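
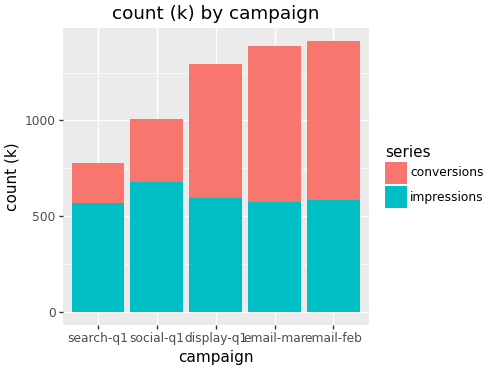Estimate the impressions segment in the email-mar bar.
impressions top ≈ 600, bottom ≈ 0; segment ≈ 600.

≈ 600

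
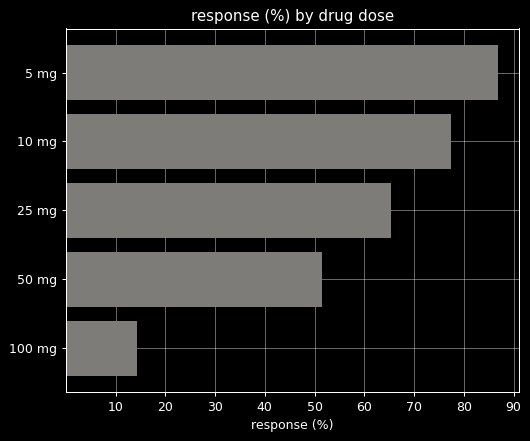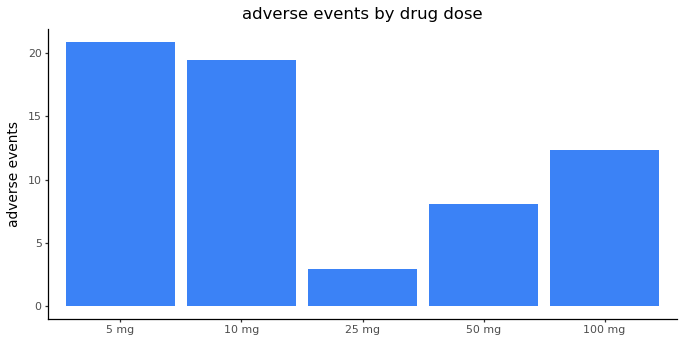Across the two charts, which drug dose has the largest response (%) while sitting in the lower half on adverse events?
Chart 2 median adverse events ≈ 12; below-median drug doses: 25 mg, 50 mg. Among those, 25 mg has the highest response (%) (≈ 70).

25 mg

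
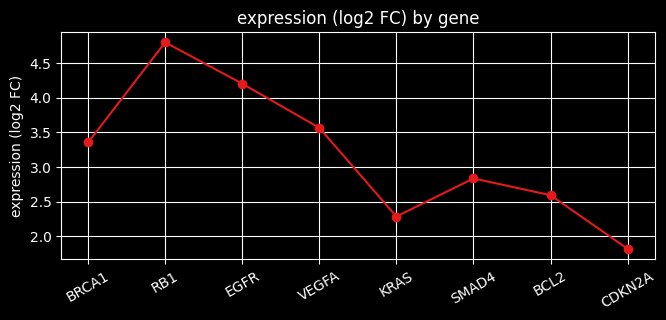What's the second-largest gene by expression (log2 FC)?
EGFR

Top 3: RB1 ≈ 5.0, EGFR ≈ 4.0, VEGFA ≈ 3.5.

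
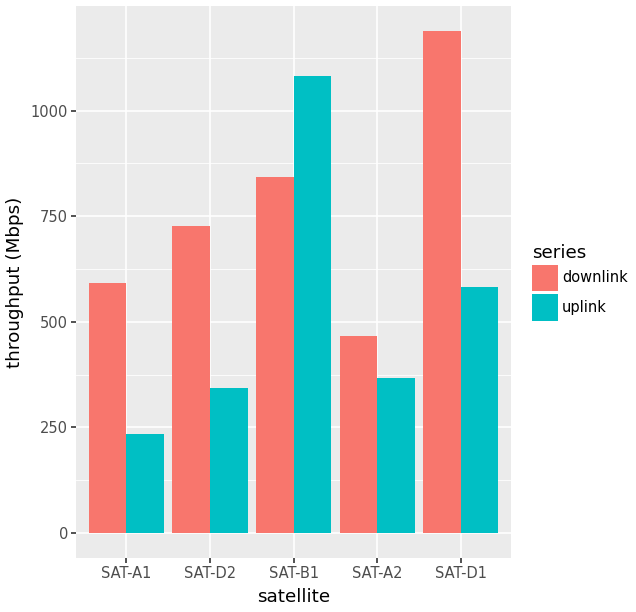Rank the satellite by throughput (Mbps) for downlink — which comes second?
Top 3 for downlink: SAT-D1 ≈ 1200, SAT-B1 ≈ 800, SAT-D2 ≈ 700.

SAT-B1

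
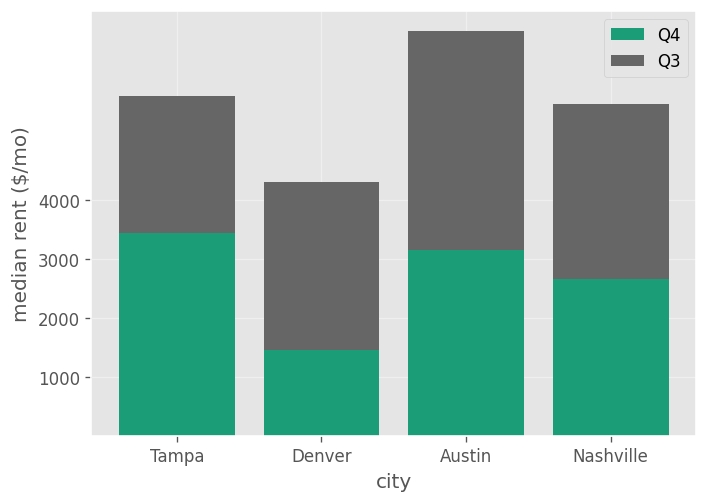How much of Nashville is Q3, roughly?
Q3 top ≈ 6000, bottom ≈ 3000; segment ≈ 3000.

≈ 3000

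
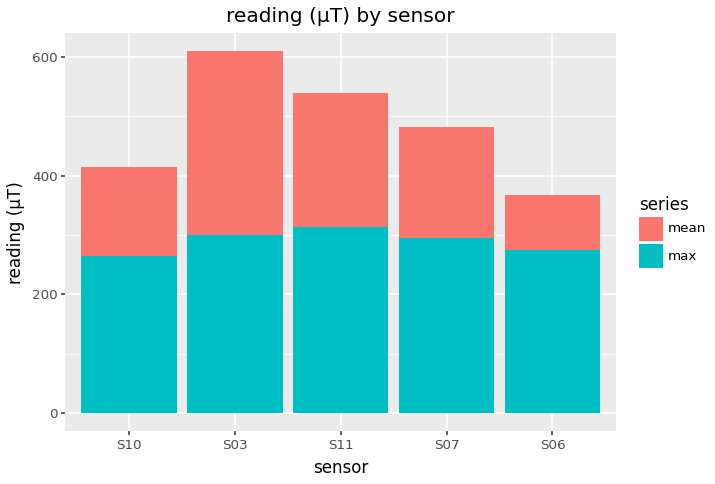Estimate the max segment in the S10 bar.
max top ≈ 300, bottom ≈ 0; segment ≈ 300.

≈ 300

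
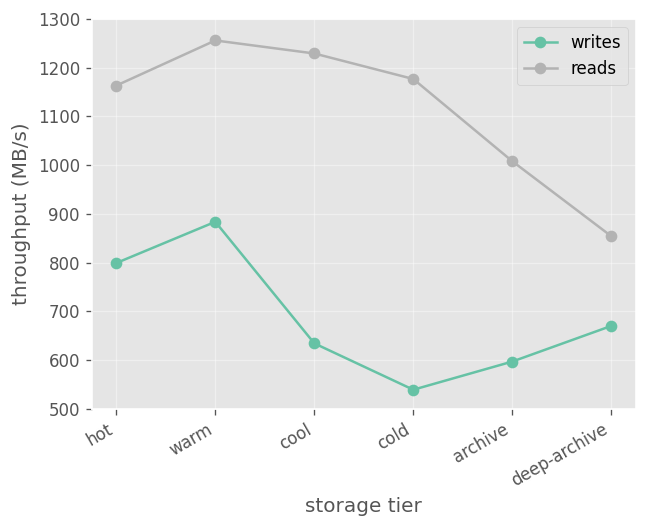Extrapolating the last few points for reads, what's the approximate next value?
Last three: 1200, 1000, 900 → slope ≈ -150/step → next ≈ 750.

≈ 750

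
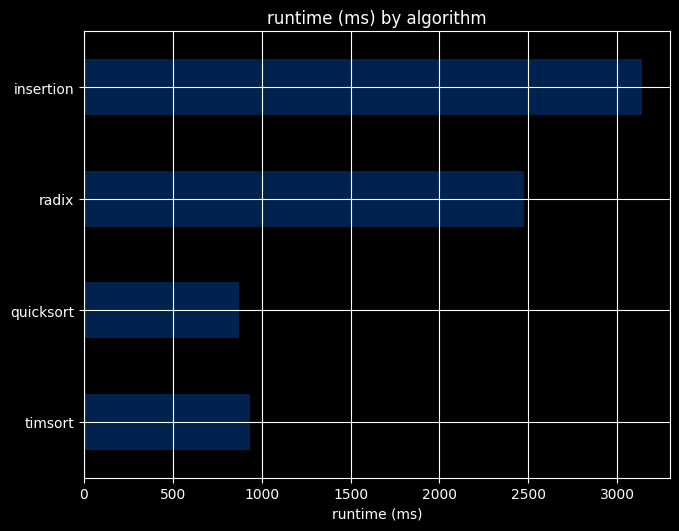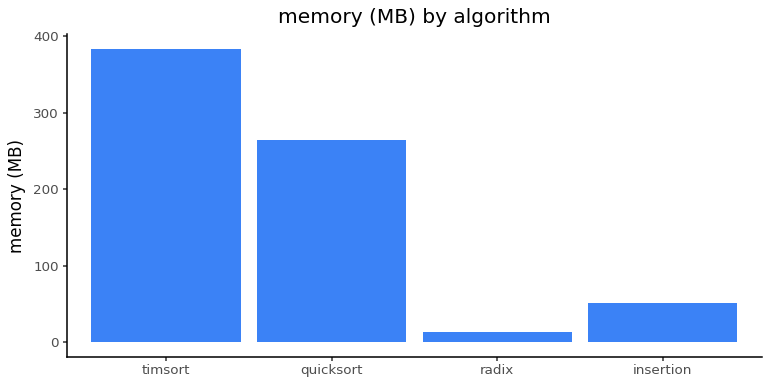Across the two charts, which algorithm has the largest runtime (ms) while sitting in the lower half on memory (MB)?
Chart 2 median memory (MB) ≈ 150; below-median algorithms: radix, insertion. Among those, insertion has the highest runtime (ms) (≈ 3000).

insertion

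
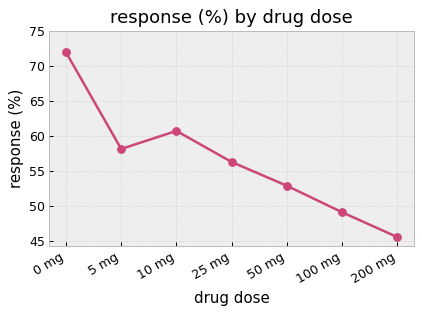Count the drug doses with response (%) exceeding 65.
1

Above 65: 0 mg.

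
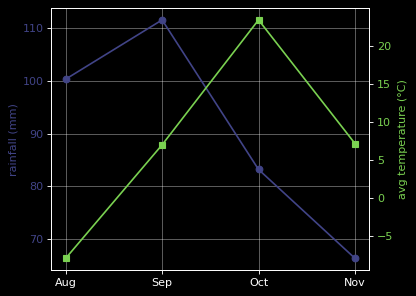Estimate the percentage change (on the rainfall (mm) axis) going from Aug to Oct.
≈ -15%

Aug ≈ 100, Oct ≈ 85; (85 − 100) / 100 ≈ -15%.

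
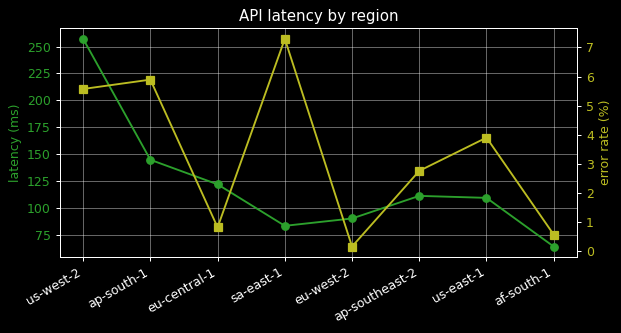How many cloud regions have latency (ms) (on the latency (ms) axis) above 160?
Above 160: us-west-2.

1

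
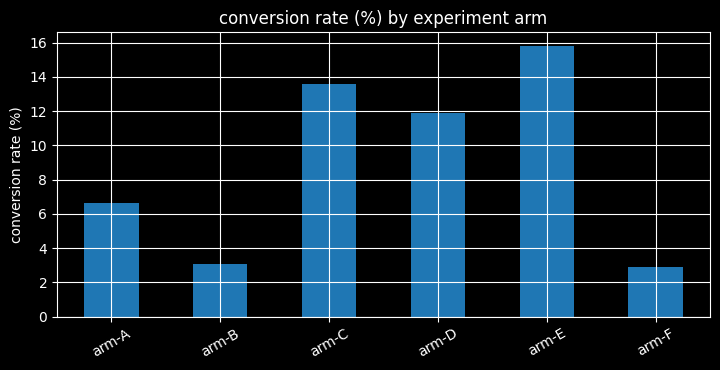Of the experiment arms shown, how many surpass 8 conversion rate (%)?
3

Above 8: arm-C, arm-D, arm-E.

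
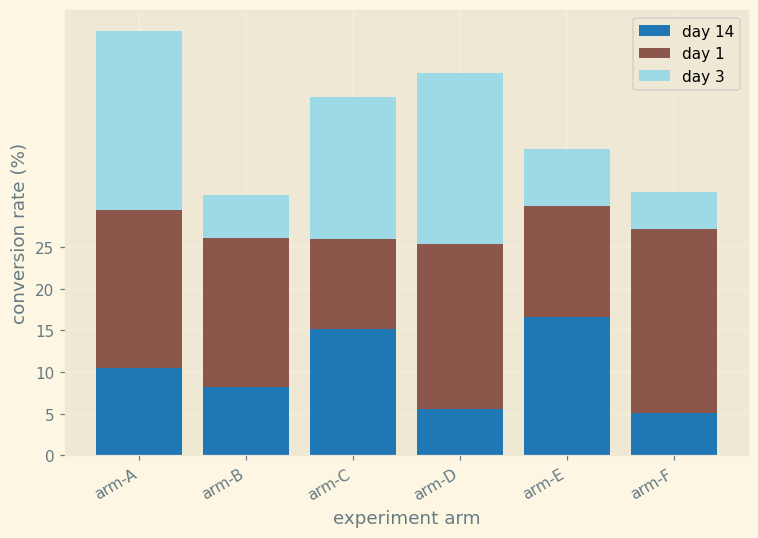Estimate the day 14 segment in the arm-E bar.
day 14 top ≈ 15, bottom ≈ 0; segment ≈ 15.

≈ 15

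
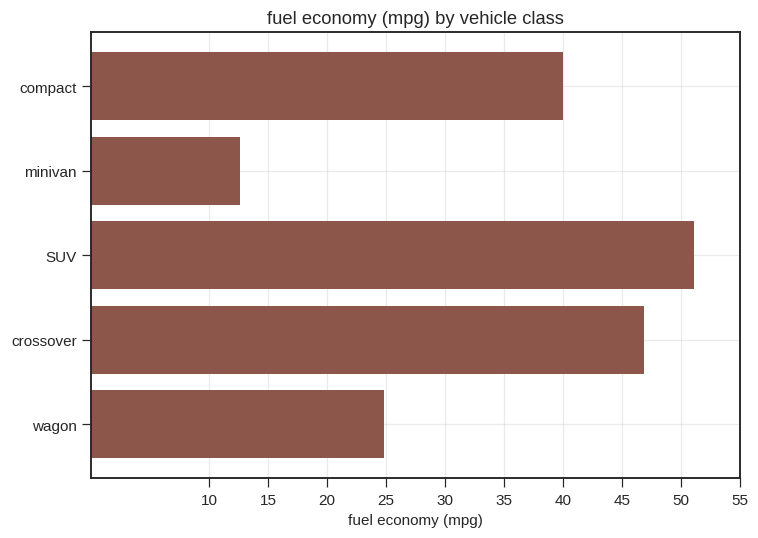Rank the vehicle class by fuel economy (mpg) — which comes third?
compact

Top 4: SUV ≈ 50, crossover ≈ 45, compact ≈ 40, wagon ≈ 25.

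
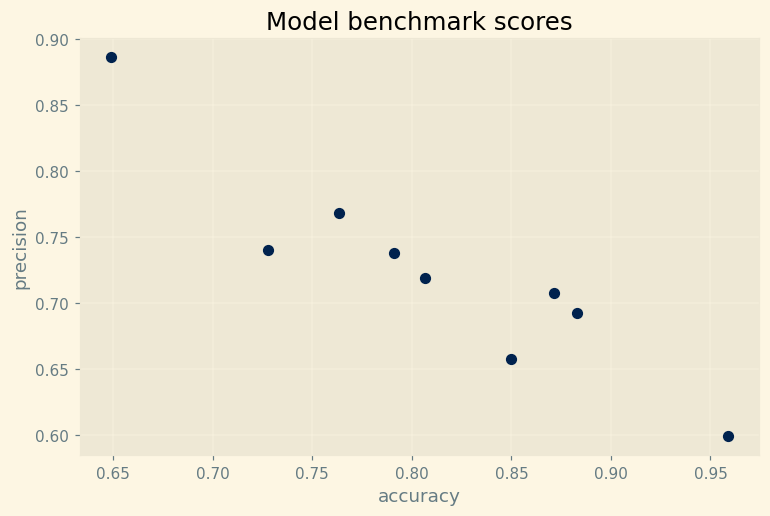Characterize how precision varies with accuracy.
negative, strong

Points are negatively correlated; strong (|r| ≈ 0.9).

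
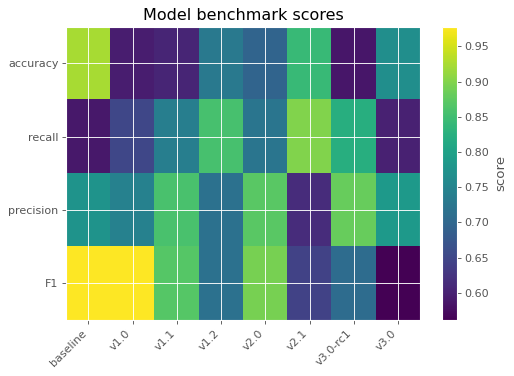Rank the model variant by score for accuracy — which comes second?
v2.1

Top 3 for accuracy: baseline ≈ 0.90, v2.1 ≈ 0.85, v3.0 ≈ 0.75.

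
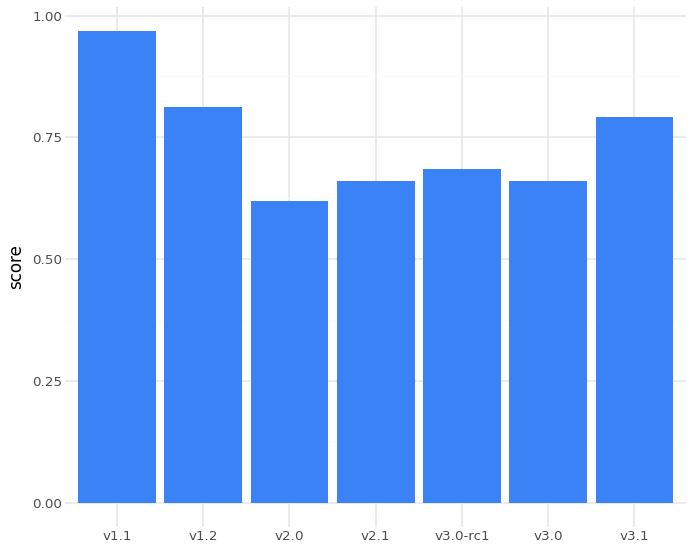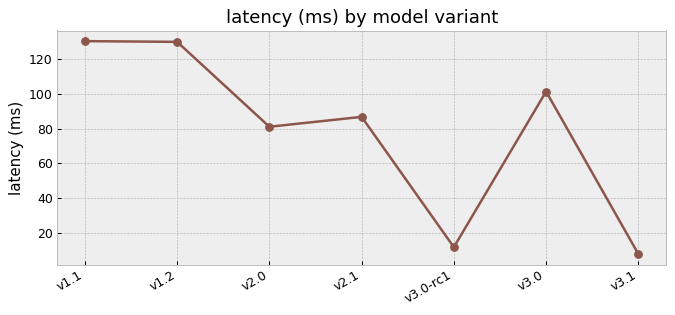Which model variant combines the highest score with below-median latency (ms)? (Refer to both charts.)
Chart 2 median latency (ms) ≈ 80; below-median model variants: v2.0, v3.0-rc1, v3.1. Among those, v3.1 has the highest score (≈ 0.8).

v3.1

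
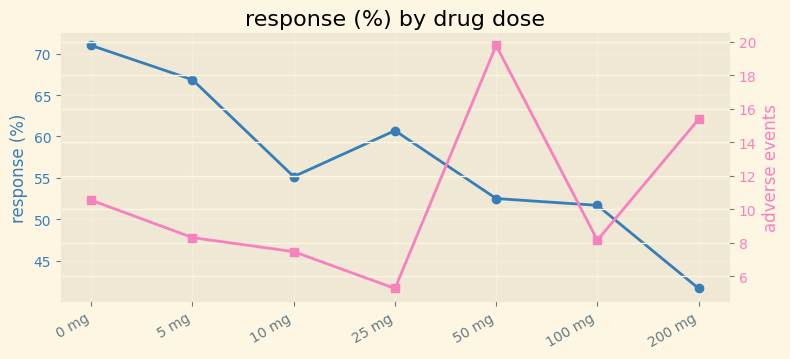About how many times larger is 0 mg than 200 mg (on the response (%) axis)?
0 mg ≈ 70, 200 mg ≈ 40; 70/40 ≈ 1.75.

≈ 1.75×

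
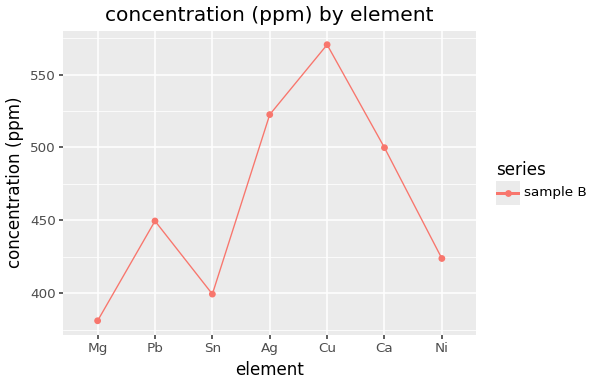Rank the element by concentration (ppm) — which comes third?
Ca

Top 4: Cu ≈ 580, Ag ≈ 520, Ca ≈ 500, Pb ≈ 440.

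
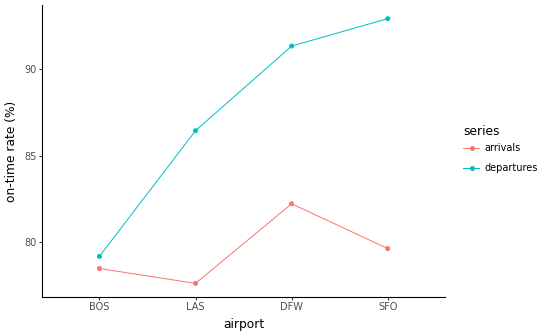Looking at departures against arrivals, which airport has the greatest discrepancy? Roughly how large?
SFO, ≈ 12 %

SFO: departures ≈ 92, arrivals ≈ 80 → gap ≈ 12. Next-largest (DFW) is only ≈ 10.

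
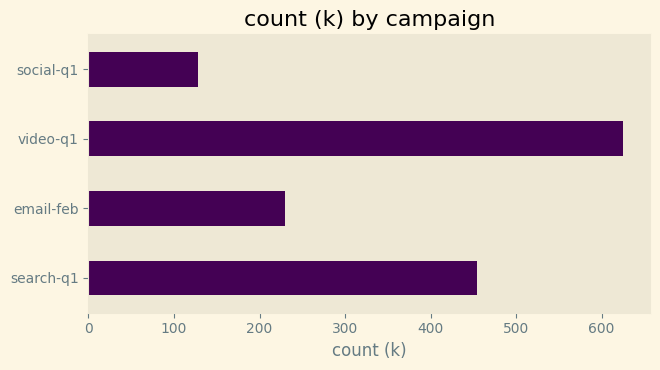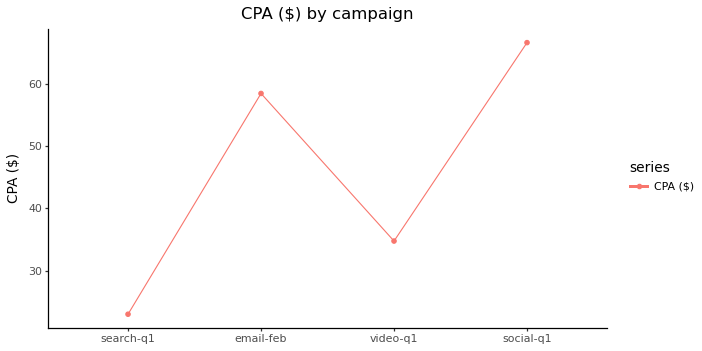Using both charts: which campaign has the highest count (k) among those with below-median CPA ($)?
video-q1

Chart 2 median CPA ($) ≈ 50; below-median campaigns: search-q1, video-q1. Among those, video-q1 has the highest count (k) (≈ 600).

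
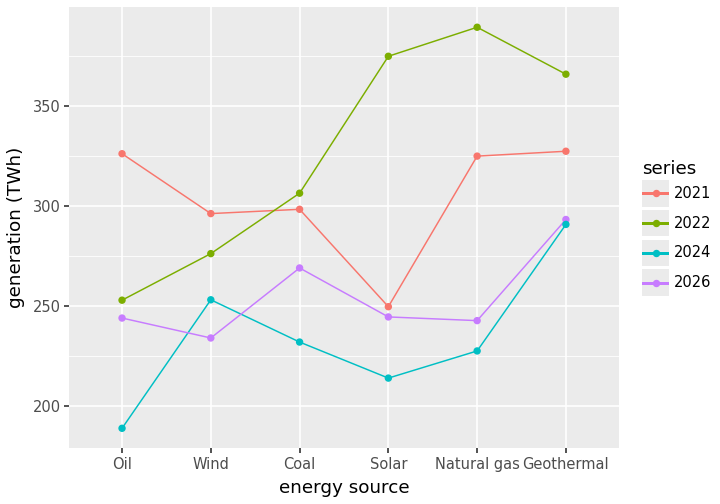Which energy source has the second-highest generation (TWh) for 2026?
Coal

Top 3 for 2026: Geothermal ≈ 300, Coal ≈ 260, Solar ≈ 240.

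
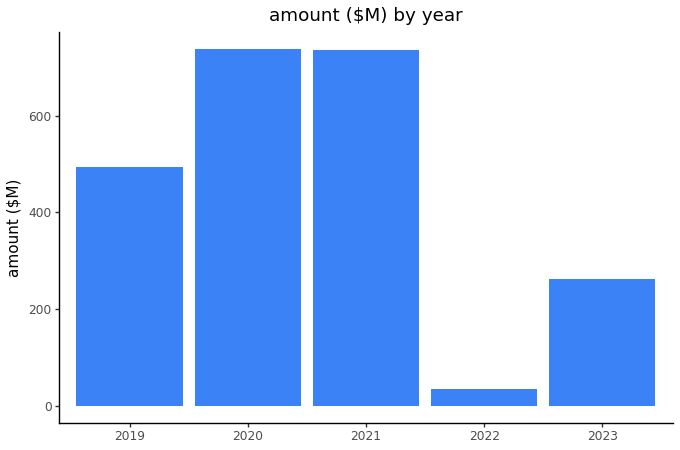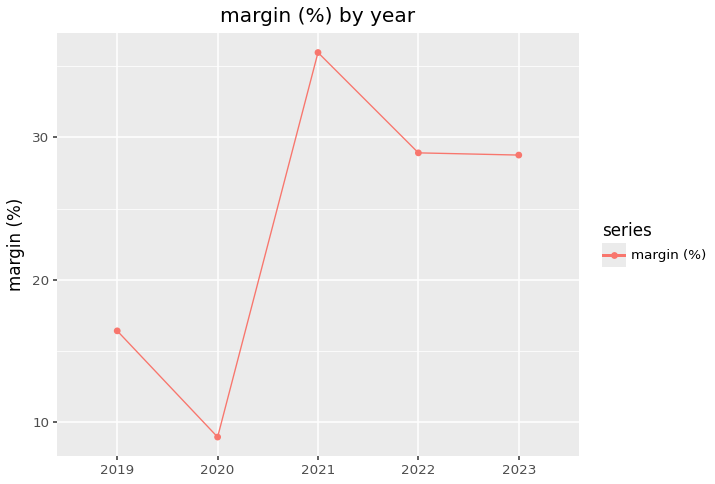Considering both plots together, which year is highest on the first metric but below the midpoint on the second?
2020

Chart 2 median margin (%) ≈ 30; below-median years: 2019, 2020. Among those, 2020 has the highest amount ($M) (≈ 700).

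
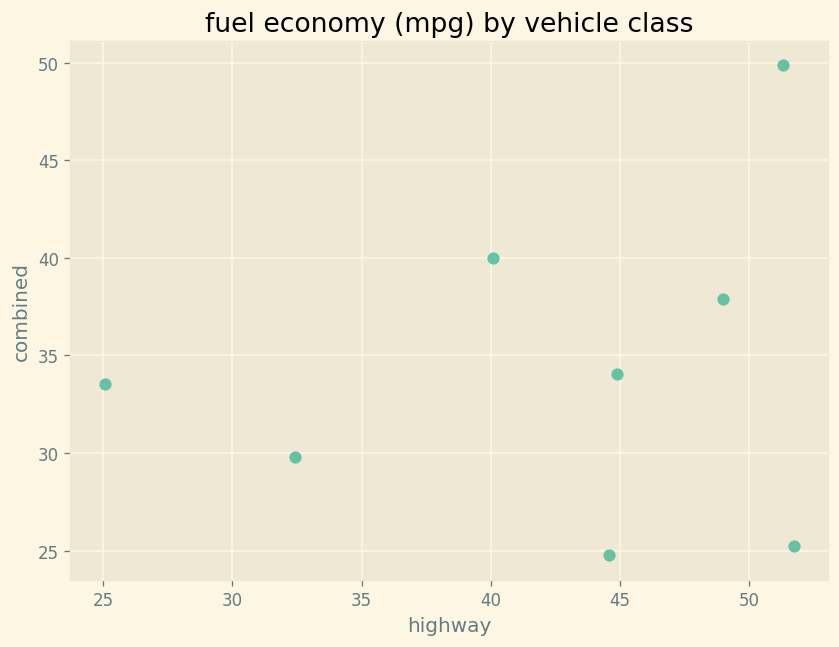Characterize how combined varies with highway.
Points are roughly uncorrelated; weak (|r| ≈ 0.2).

no clear correlation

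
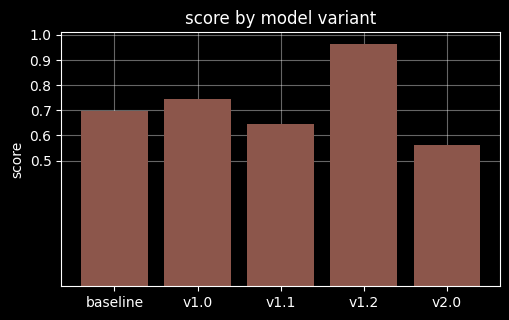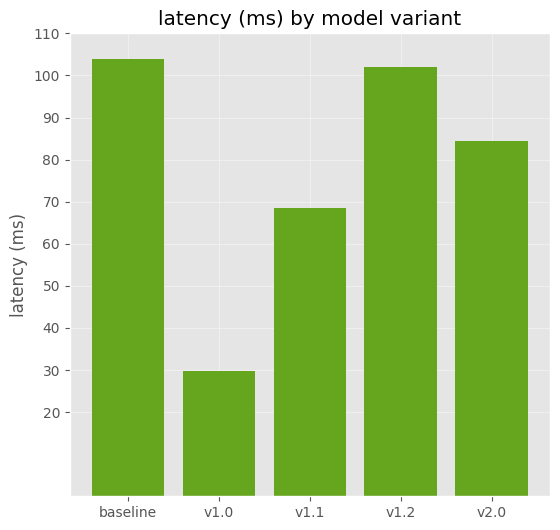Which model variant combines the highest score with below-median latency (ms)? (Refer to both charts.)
Chart 2 median latency (ms) ≈ 80; below-median model variants: v1.0, v1.1. Among those, v1.0 has the highest score (≈ 0.7).

v1.0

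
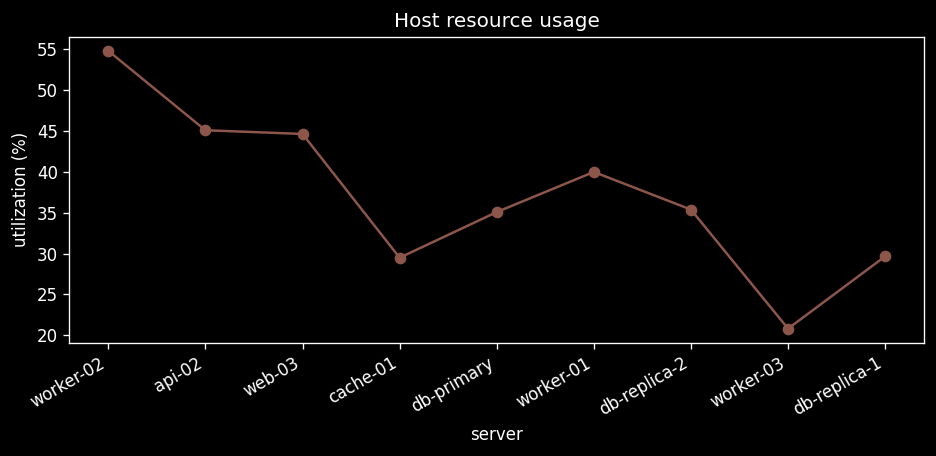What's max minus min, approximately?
≈ 35

Max worker-02 ≈ 55, min worker-03 ≈ 20; range ≈ 35.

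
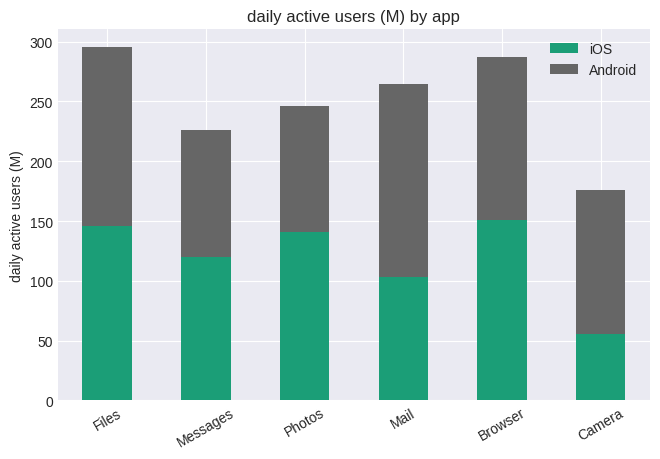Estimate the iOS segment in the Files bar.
iOS top ≈ 150, bottom ≈ 0; segment ≈ 150.

≈ 150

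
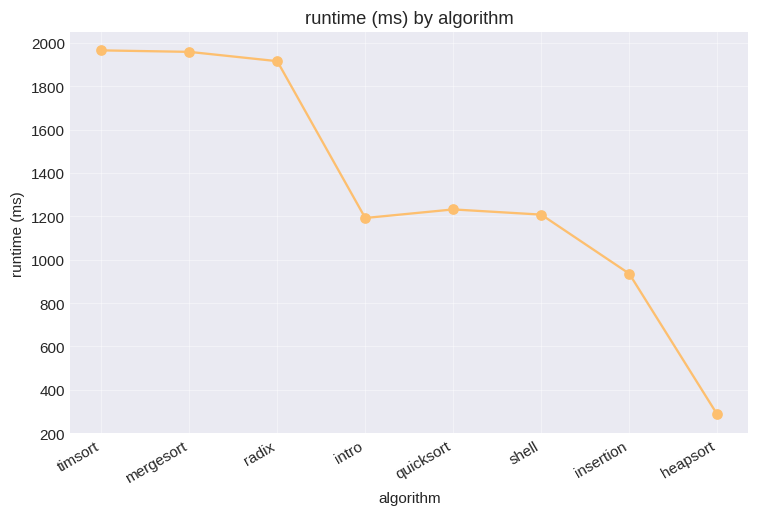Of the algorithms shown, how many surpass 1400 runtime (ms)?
Above 1400: timsort, mergesort, radix.

3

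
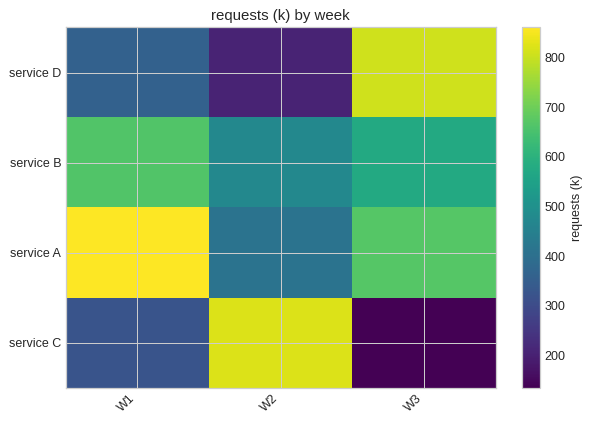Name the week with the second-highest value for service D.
Top 3 for service D: W3 ≈ 800, W1 ≈ 400, W2 ≈ 200.

W1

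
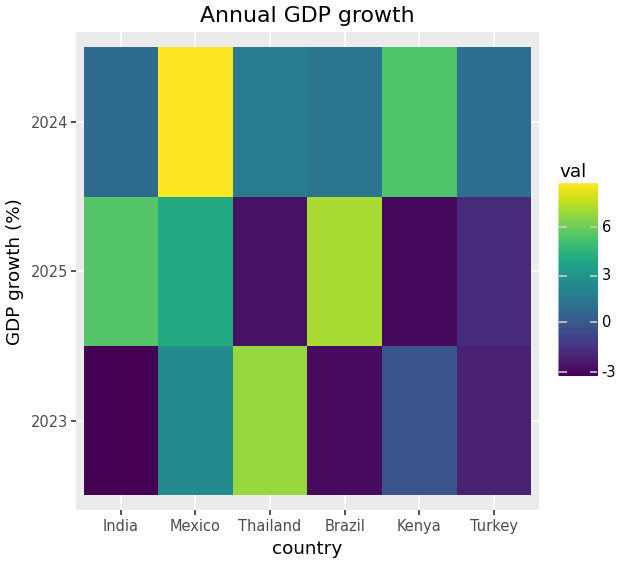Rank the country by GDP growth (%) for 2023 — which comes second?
Mexico

Top 3 for 2023: Thailand ≈ 6, Mexico ≈ 2, Kenya ≈ 0.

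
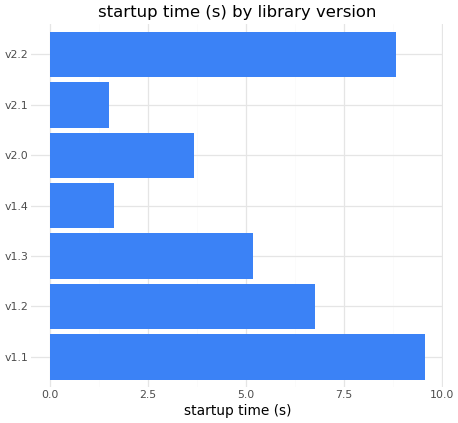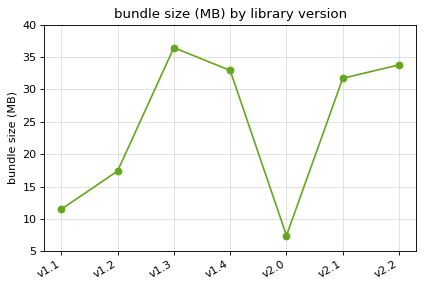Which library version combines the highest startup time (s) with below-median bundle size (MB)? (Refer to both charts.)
v1.1

Chart 2 median bundle size (MB) ≈ 30; below-median library versions: v1.1, v1.2, v2.0. Among those, v1.1 has the highest startup time (s) (≈ 10).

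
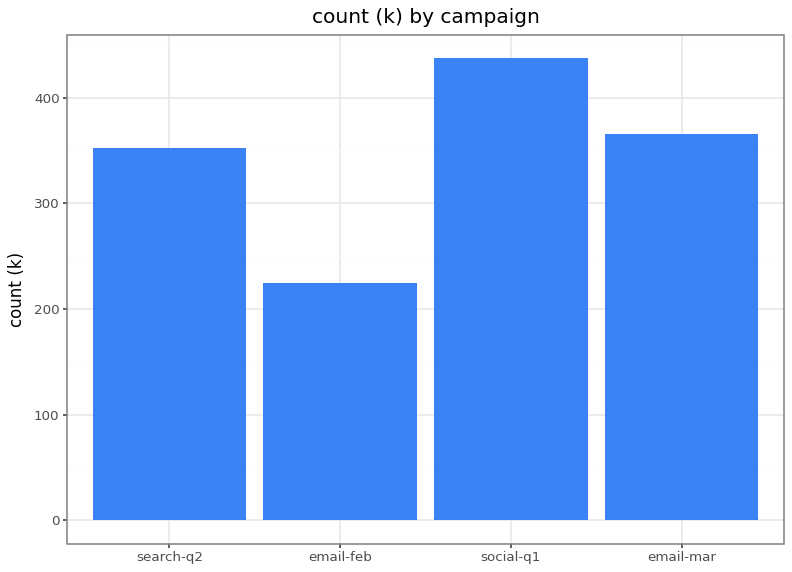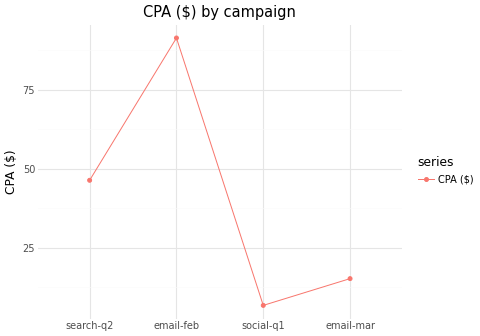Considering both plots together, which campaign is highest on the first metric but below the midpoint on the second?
social-q1

Chart 2 median CPA ($) ≈ 30; below-median campaigns: social-q1, email-mar. Among those, social-q1 has the highest count (k) (≈ 450).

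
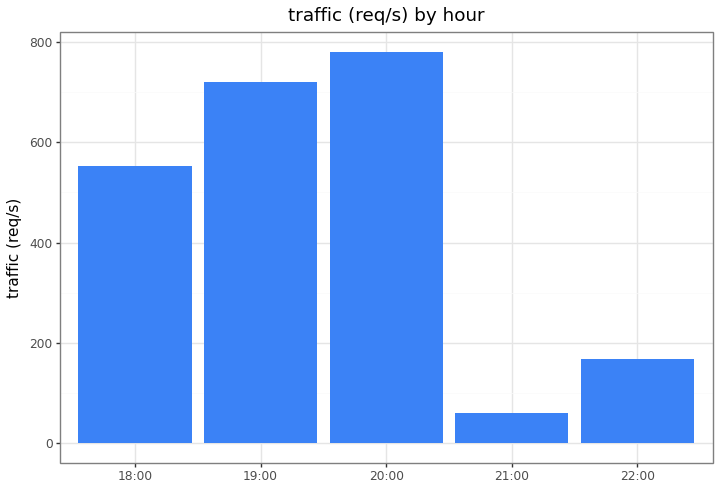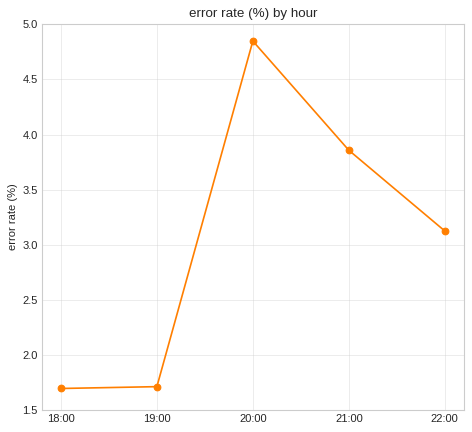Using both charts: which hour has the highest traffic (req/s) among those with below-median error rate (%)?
19:00

Chart 2 median error rate (%) ≈ 3; below-median hours: 18:00, 19:00. Among those, 19:00 has the highest traffic (req/s) (≈ 700).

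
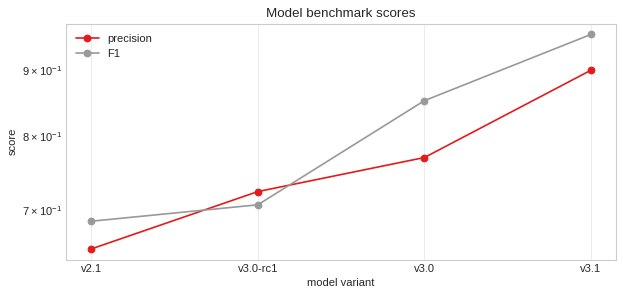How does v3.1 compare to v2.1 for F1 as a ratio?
v3.1 ≈ 0.95, v2.1 ≈ 0.70; 0.95/0.70 ≈ 1.36.

≈ 1.36×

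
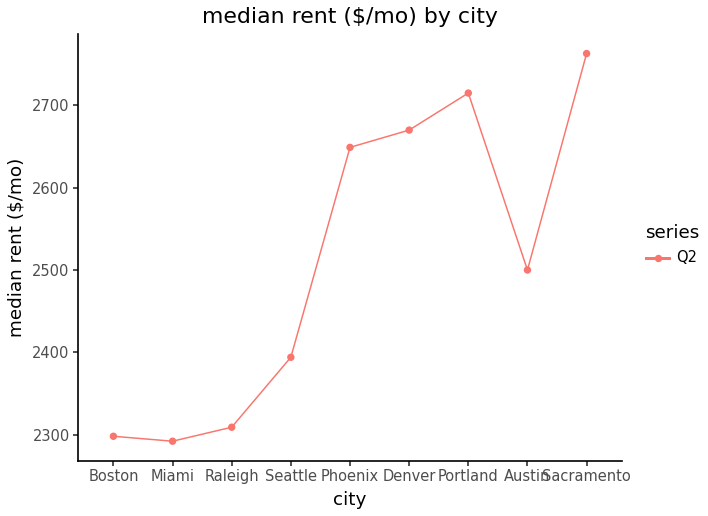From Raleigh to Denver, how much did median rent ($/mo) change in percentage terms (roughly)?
Raleigh ≈ 2300, Denver ≈ 2650; (2650 − 2300) / 2300 ≈ +15.2%.

≈ +15.2%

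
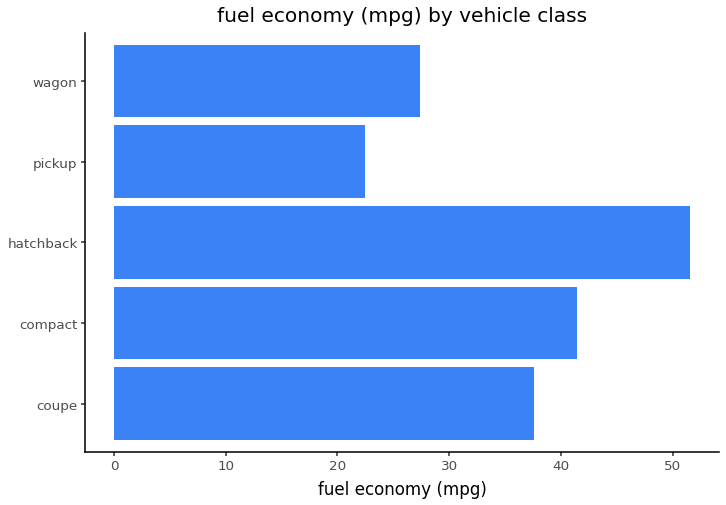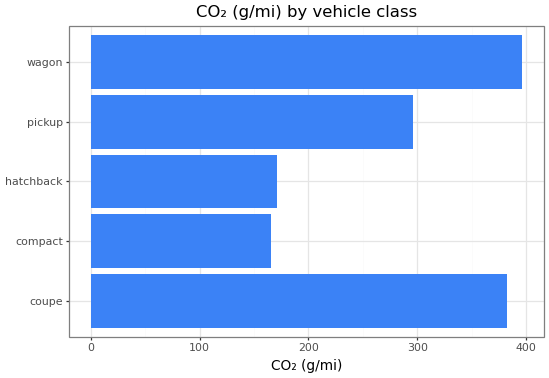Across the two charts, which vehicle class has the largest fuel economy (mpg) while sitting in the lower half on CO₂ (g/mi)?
Chart 2 median CO₂ (g/mi) ≈ 300; below-median vehicle classes: compact, hatchback. Among those, hatchback has the highest fuel economy (mpg) (≈ 50).

hatchback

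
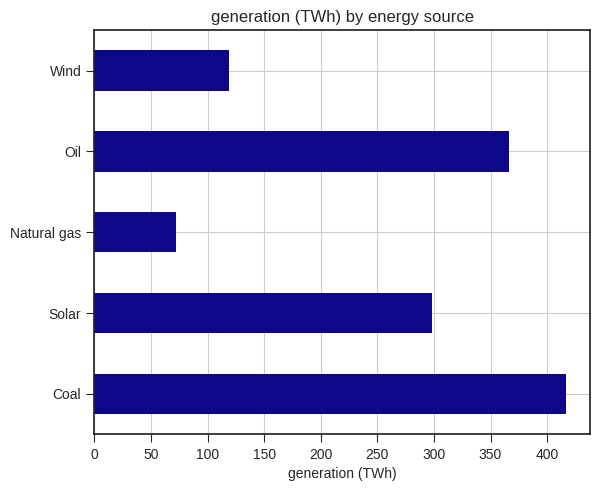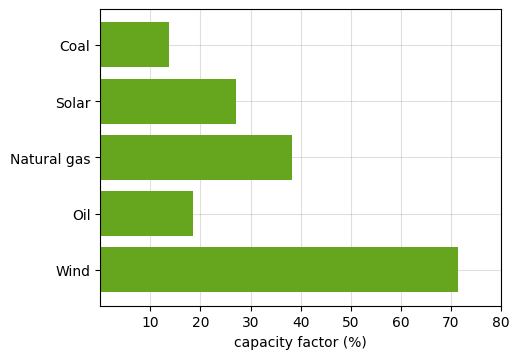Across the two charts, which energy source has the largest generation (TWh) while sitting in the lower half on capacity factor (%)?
Coal

Chart 2 median capacity factor (%) ≈ 30; below-median energy sources: Coal, Oil. Among those, Coal has the highest generation (TWh) (≈ 400).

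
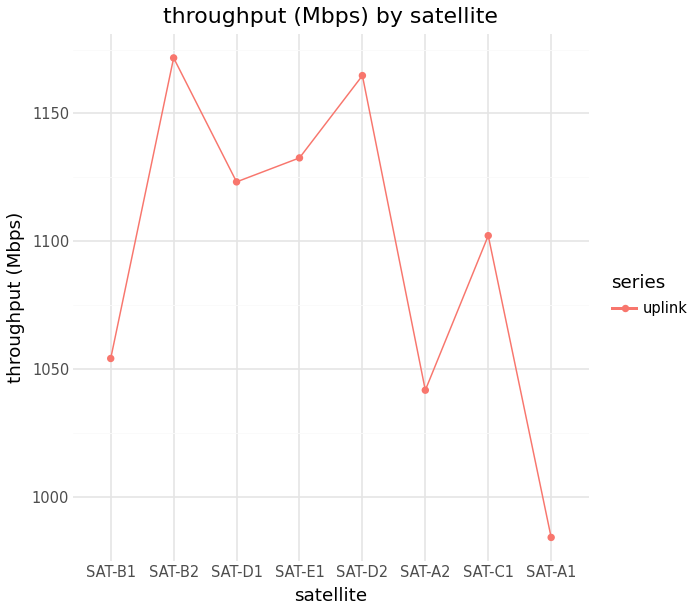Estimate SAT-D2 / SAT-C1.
SAT-D2 ≈ 1160, SAT-C1 ≈ 1100; 1160/1100 ≈ 1.05.

≈ 1.05×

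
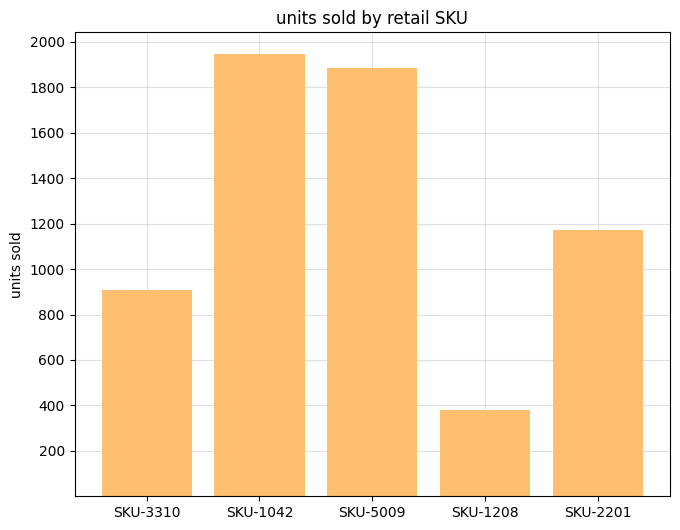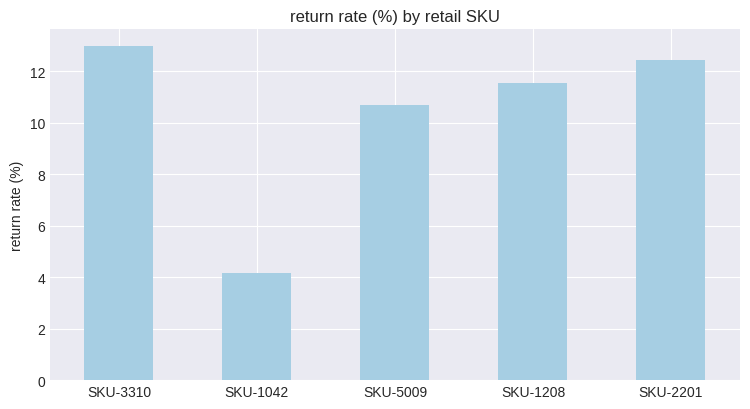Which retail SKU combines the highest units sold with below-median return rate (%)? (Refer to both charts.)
Chart 2 median return rate (%) ≈ 12; below-median retail SKUs: SKU-1042, SKU-5009. Among those, SKU-1042 has the highest units sold (≈ 2000).

SKU-1042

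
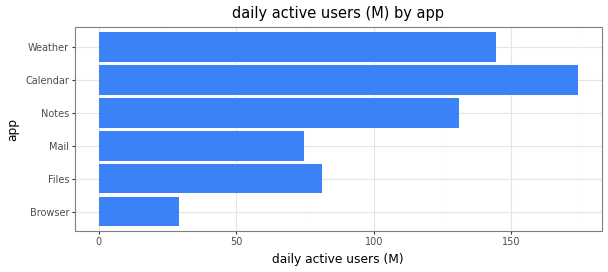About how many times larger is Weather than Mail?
≈ 1.75×

Weather ≈ 140, Mail ≈ 80; 140/80 ≈ 1.75.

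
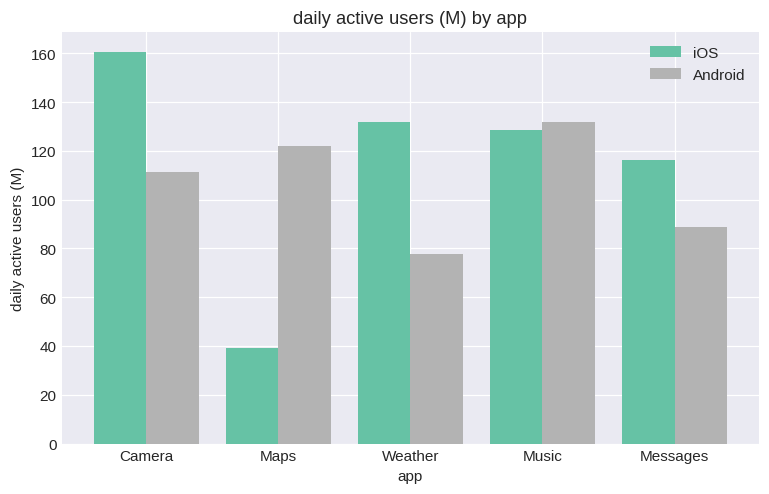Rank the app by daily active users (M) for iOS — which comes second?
Weather

Top 3 for iOS: Camera ≈ 160, Weather ≈ 140, Music ≈ 120.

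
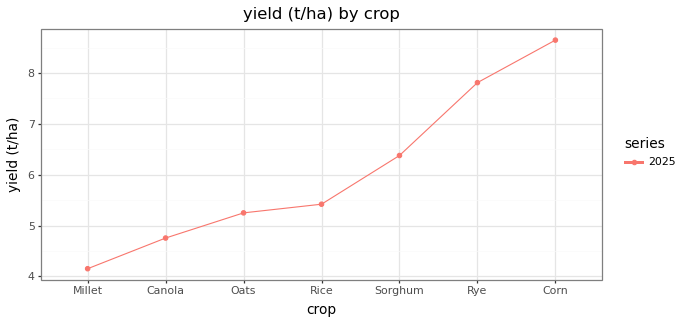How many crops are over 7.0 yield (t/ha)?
2

Above 7.0: Rye, Corn.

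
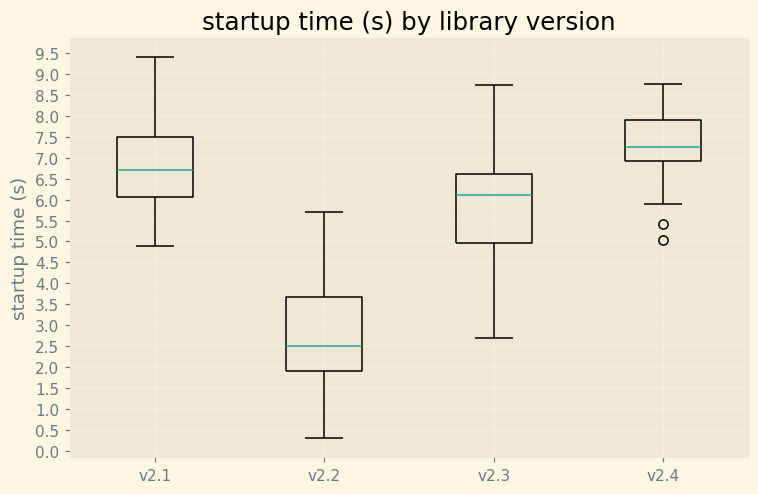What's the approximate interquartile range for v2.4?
Q3 ≈ 8.0, Q1 ≈ 7.0; IQR ≈ 1.0.

≈ 1.0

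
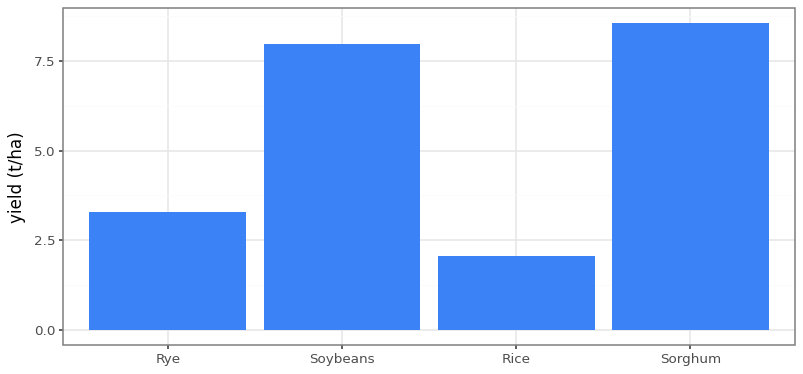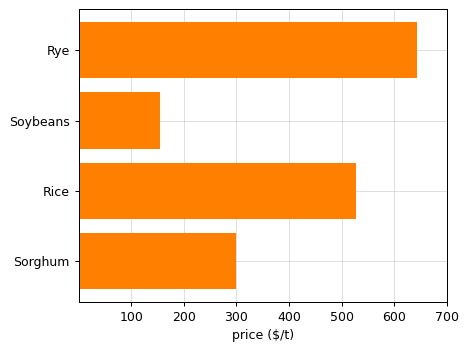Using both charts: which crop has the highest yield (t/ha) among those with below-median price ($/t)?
Chart 2 median price ($/t) ≈ 400; below-median crops: Soybeans, Sorghum. Among those, Sorghum has the highest yield (t/ha) (≈ 9).

Sorghum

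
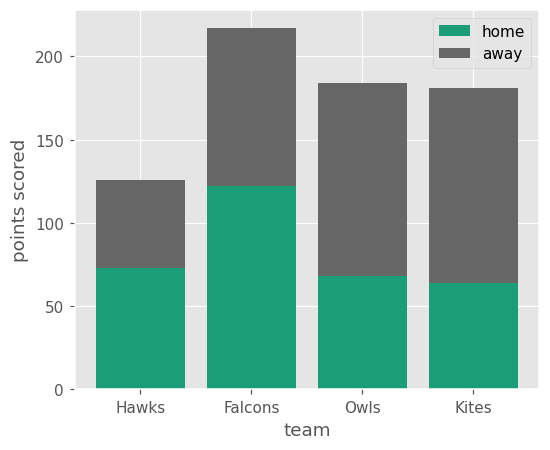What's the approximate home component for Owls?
≈ 60

home top ≈ 60, bottom ≈ 0; segment ≈ 60.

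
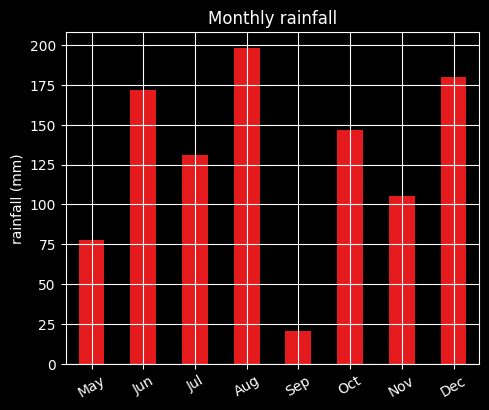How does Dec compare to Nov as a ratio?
Dec ≈ 180, Nov ≈ 100; 180/100 ≈ 1.8.

≈ 1.8×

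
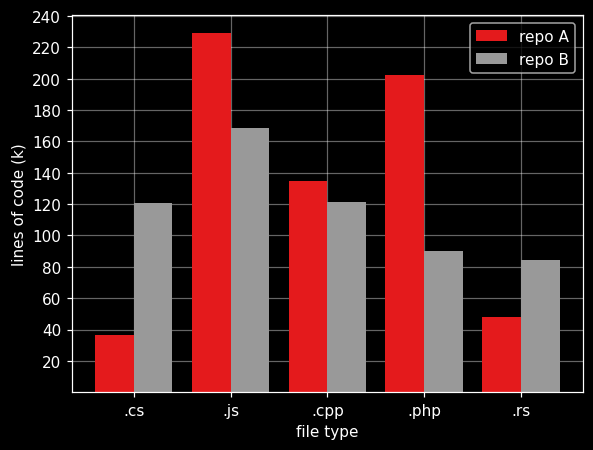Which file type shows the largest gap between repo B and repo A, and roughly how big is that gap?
.php: repo B ≈ 100, repo A ≈ 200 → gap ≈ 100. Next-largest (.cs) is only ≈ 80.

.php, ≈ 100 k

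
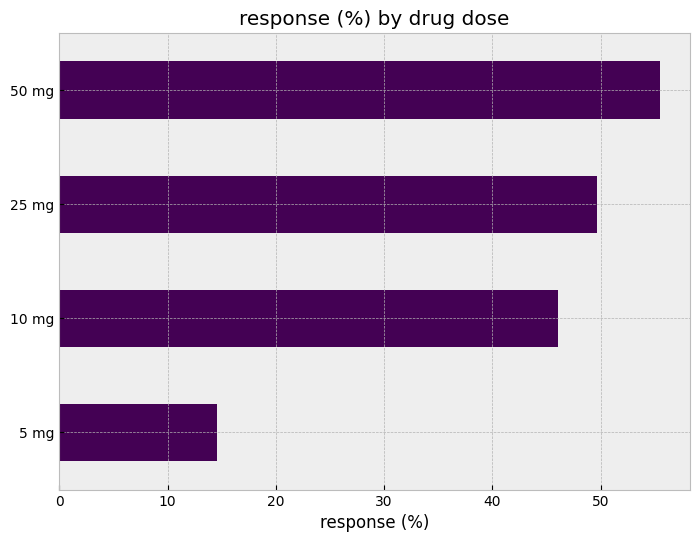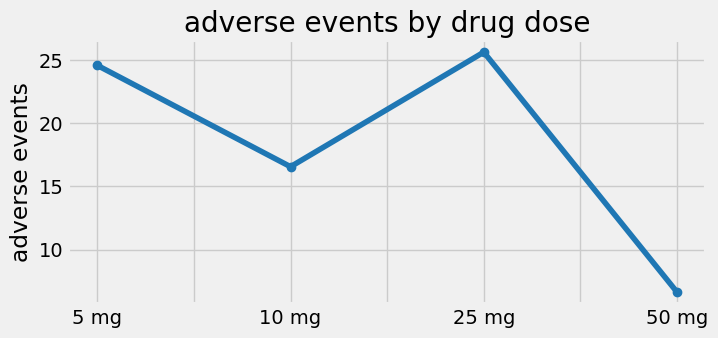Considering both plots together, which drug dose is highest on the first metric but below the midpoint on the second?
50 mg

Chart 2 median adverse events ≈ 20; below-median drug doses: 10 mg, 50 mg. Among those, 50 mg has the highest response (%) (≈ 60).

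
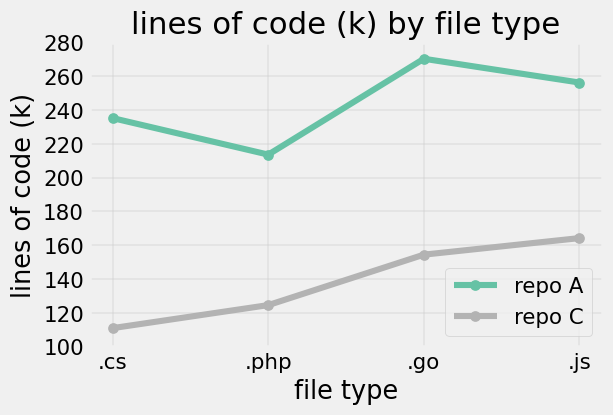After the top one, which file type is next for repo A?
.js

Top 3 for repo A: .go ≈ 280, .js ≈ 260, .cs ≈ 240.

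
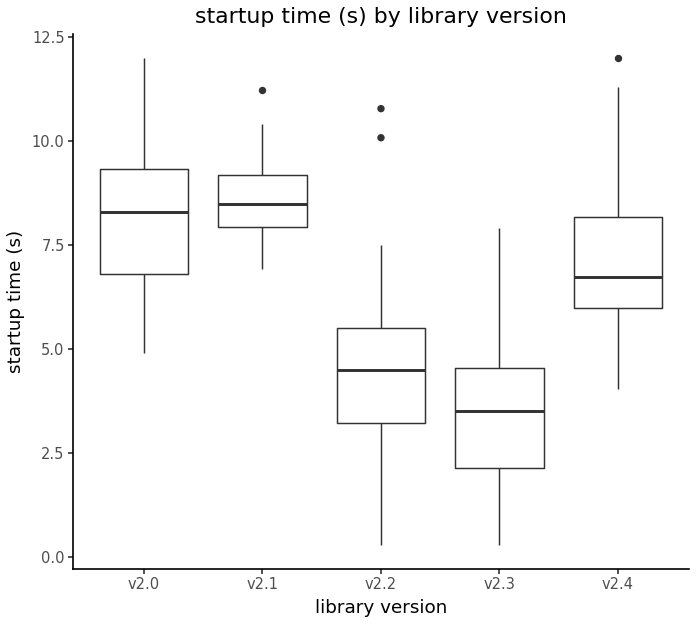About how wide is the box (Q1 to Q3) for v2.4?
Q3 ≈ 8.0, Q1 ≈ 6.0; IQR ≈ 2.0.

≈ 2.0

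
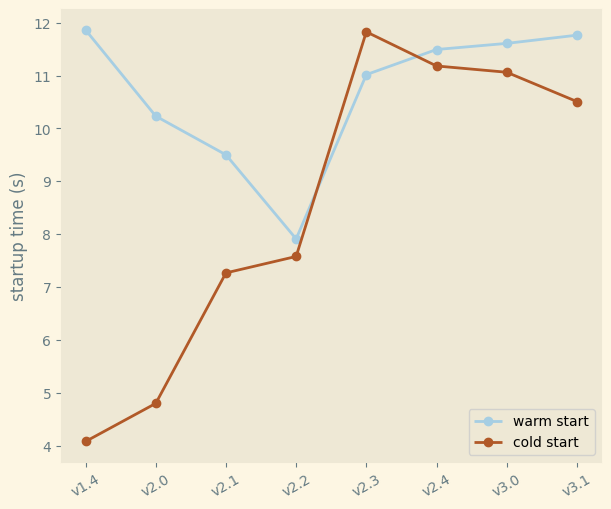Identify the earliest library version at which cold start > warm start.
v2.2: cold start ≈ 8 vs warm start ≈ 8 (not yet); v2.3: cold start ≈ 12 vs warm start ≈ 11 (first crossover).

v2.3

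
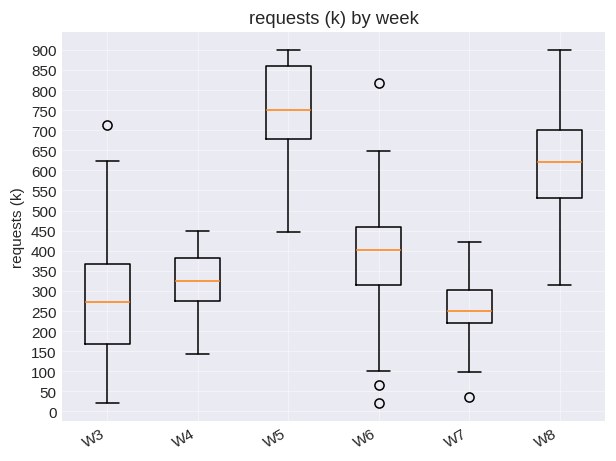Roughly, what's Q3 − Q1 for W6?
≈ 150

Q3 ≈ 450, Q1 ≈ 300; IQR ≈ 150.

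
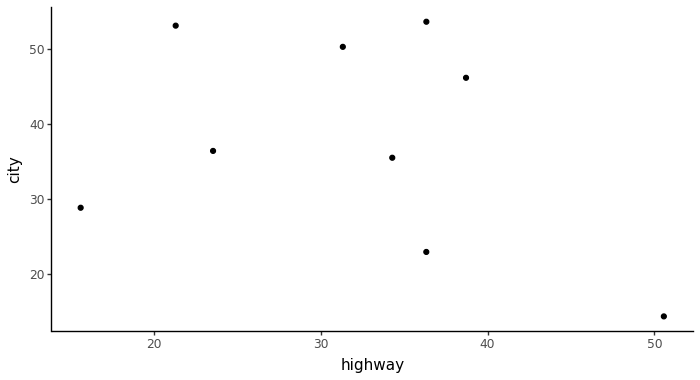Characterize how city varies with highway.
Points are negatively correlated; weak (|r| ≈ 0.3).

negative, weak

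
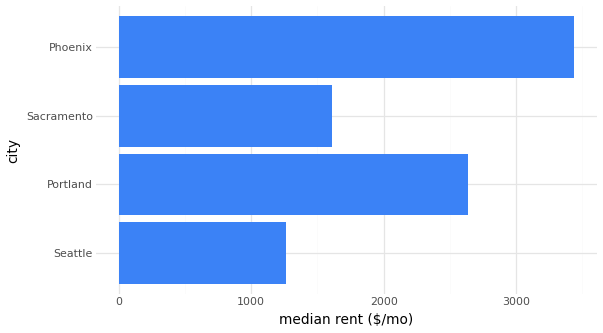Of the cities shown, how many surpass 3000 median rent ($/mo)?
1

Above 3000: Phoenix.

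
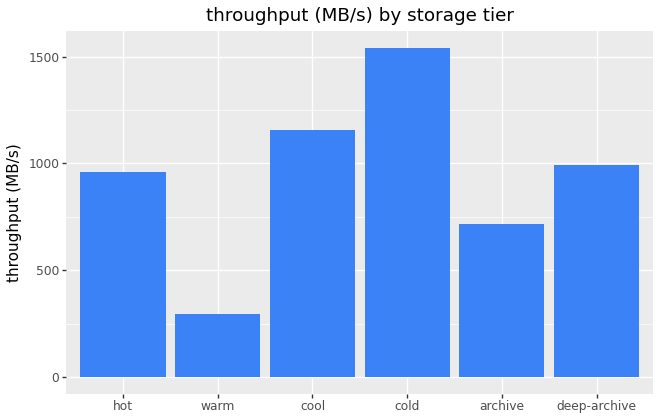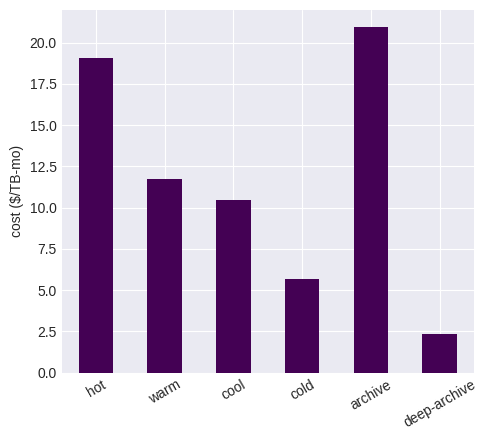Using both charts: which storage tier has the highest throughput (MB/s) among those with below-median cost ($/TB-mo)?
Chart 2 median cost ($/TB-mo) ≈ 12; below-median storage tiers: cool, cold, deep-archive. Among those, cold has the highest throughput (MB/s) (≈ 1600).

cold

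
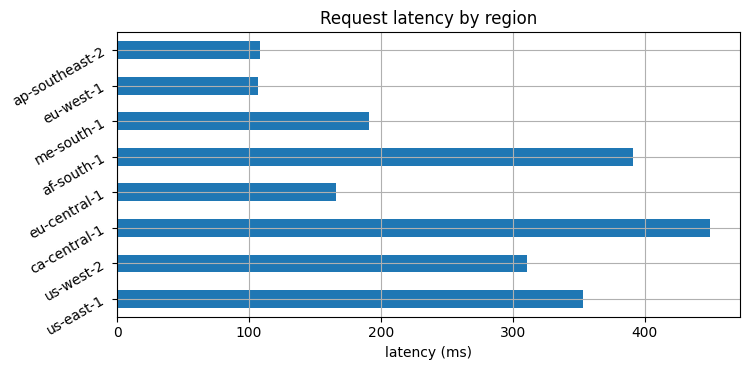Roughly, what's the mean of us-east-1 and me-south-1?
(350 + 200) / 2 ≈ 275.

≈ 275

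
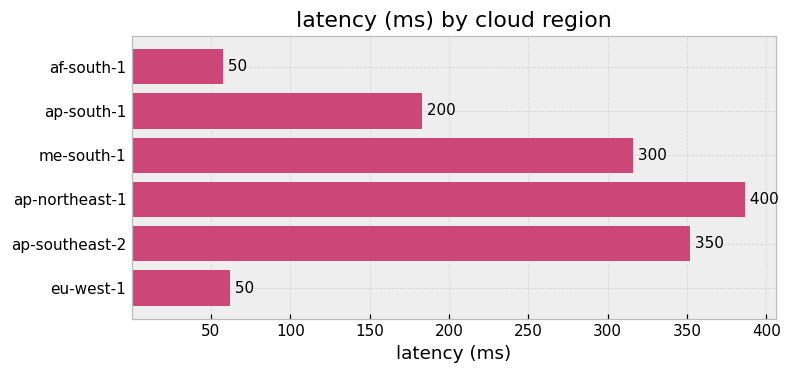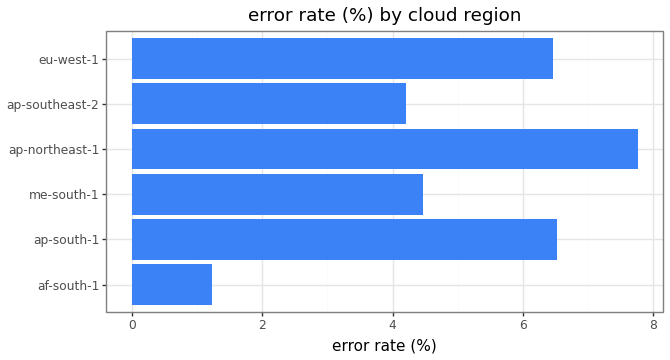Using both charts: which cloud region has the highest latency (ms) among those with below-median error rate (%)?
Chart 2 median error rate (%) ≈ 5; below-median cloud regions: af-south-1, me-south-1, ap-southeast-2. Among those, ap-southeast-2 has the highest latency (ms) (≈ 350).

ap-southeast-2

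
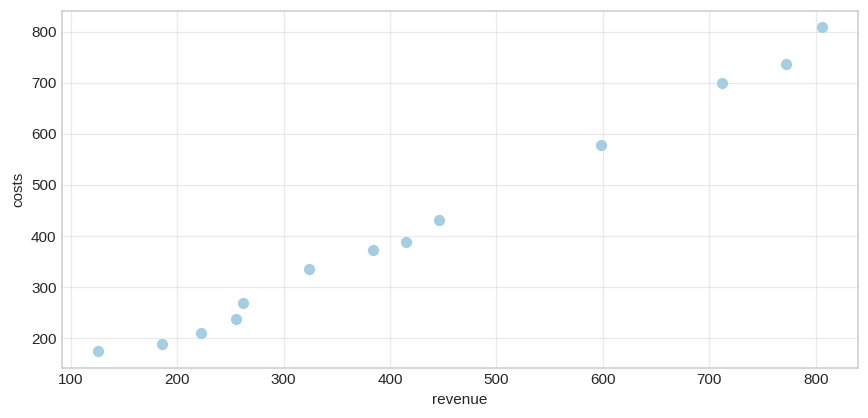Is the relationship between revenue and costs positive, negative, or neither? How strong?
Points are positively correlated; strong (|r| ≈ 1.0).

positive, strong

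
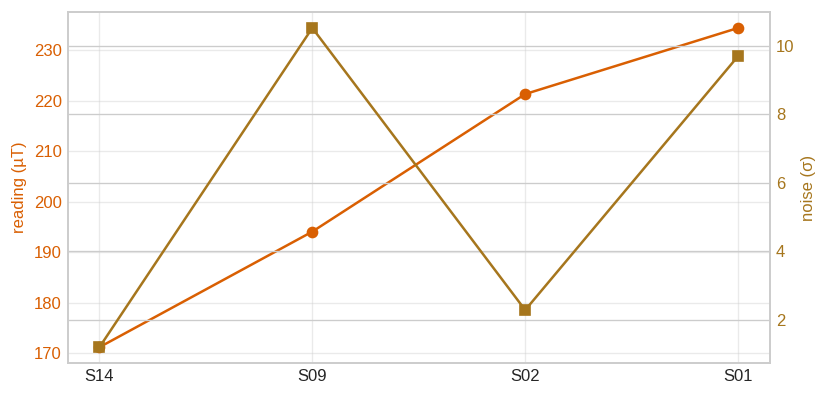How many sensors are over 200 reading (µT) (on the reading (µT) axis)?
2

Above 200: S02, S01.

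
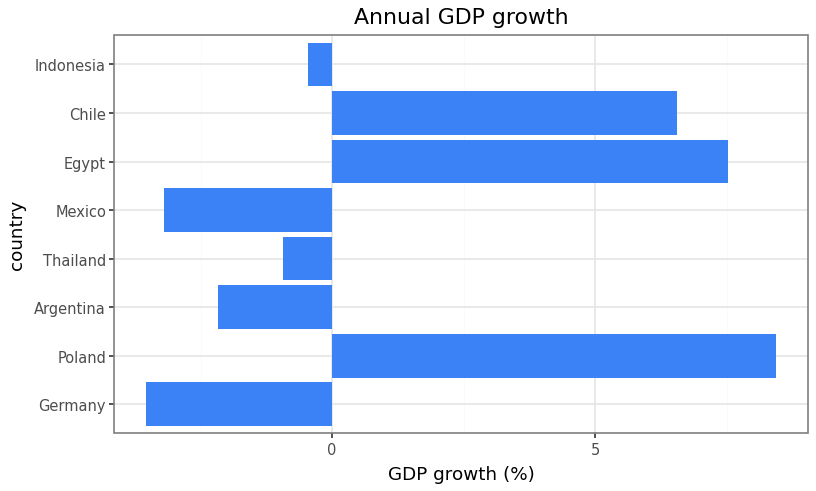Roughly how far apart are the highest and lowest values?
Max Poland ≈ 8, min Germany ≈ -4; range ≈ 12.

≈ 12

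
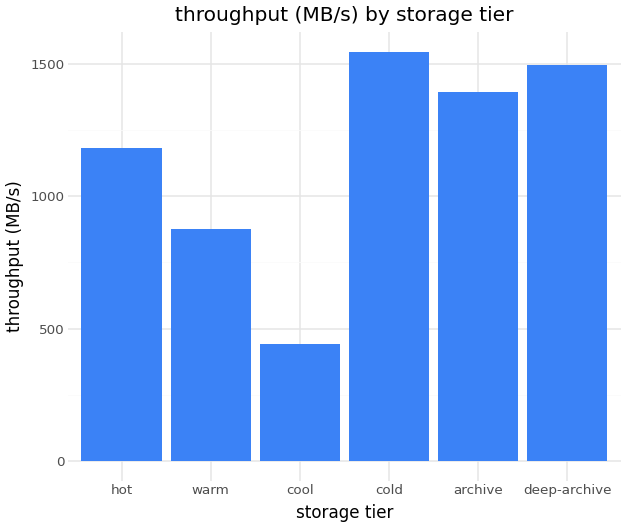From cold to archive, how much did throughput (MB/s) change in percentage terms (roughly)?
≈ -12.5%

cold ≈ 1600, archive ≈ 1400; (1400 − 1600) / 1600 ≈ -12.5%.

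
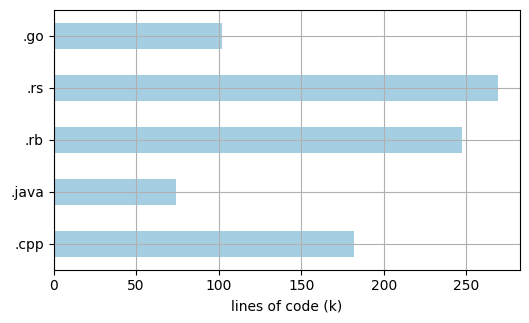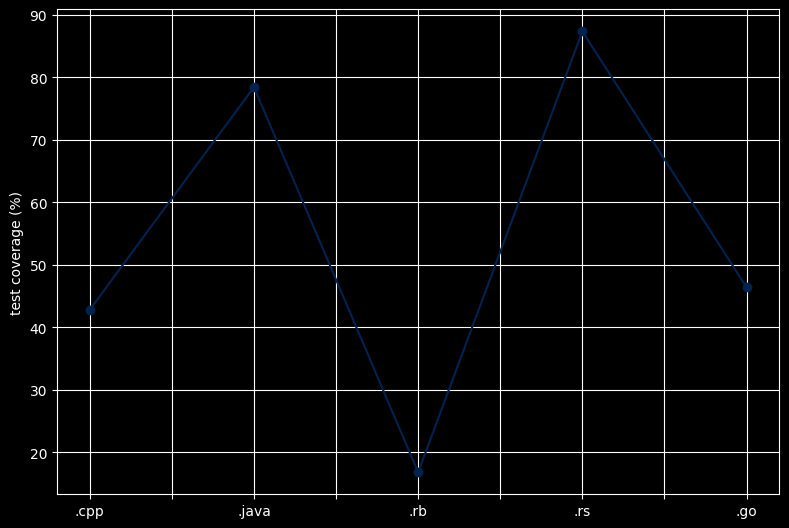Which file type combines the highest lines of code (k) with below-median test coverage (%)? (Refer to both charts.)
Chart 2 median test coverage (%) ≈ 50; below-median file types: .cpp, .rb. Among those, .rb has the highest lines of code (k) (≈ 250).

.rb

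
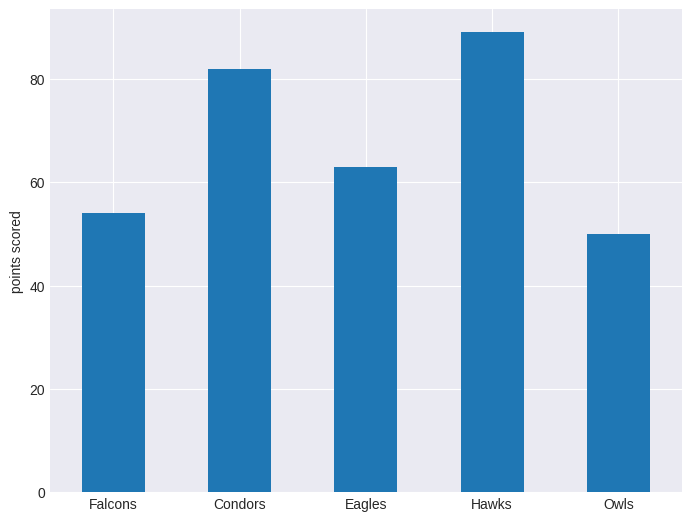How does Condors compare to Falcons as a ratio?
Condors ≈ 80, Falcons ≈ 50; 80/50 ≈ 1.6.

≈ 1.6×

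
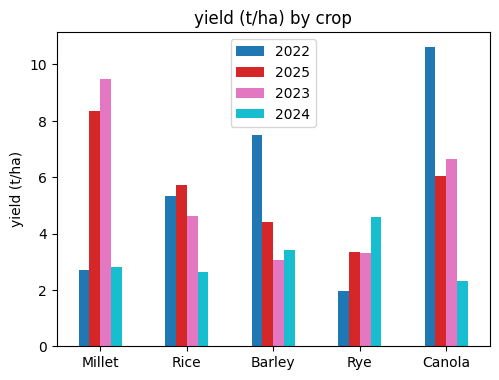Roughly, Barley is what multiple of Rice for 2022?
Barley ≈ 7, Rice ≈ 5; 7/5 ≈ 1.4.

≈ 1.4×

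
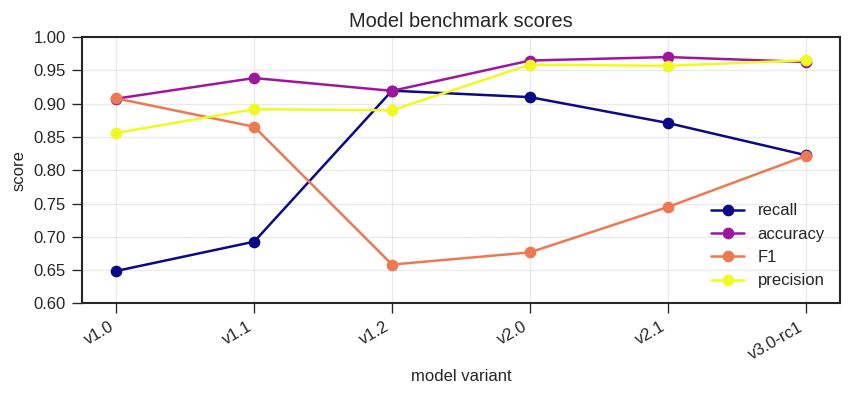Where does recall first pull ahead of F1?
v1.2

v1.1: recall ≈ 0.70 vs F1 ≈ 0.85 (not yet); v1.2: recall ≈ 0.90 vs F1 ≈ 0.65 (first crossover).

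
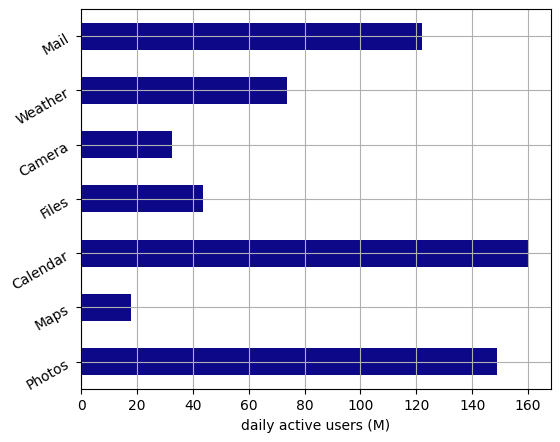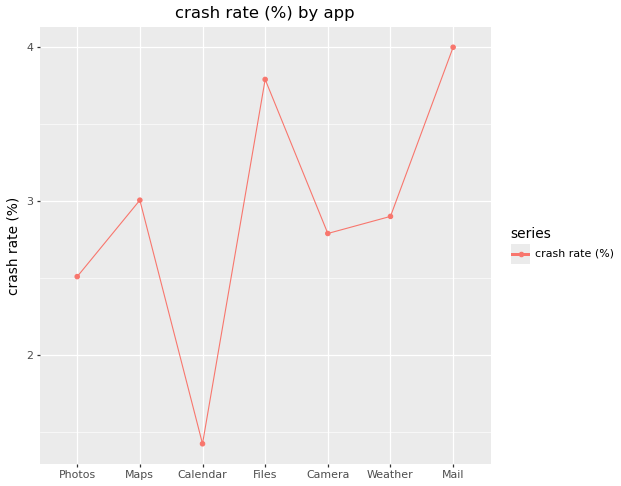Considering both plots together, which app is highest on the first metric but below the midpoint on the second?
Calendar

Chart 2 median crash rate (%) ≈ 3; below-median apps: Photos, Calendar, Camera. Among those, Calendar has the highest daily active users (M) (≈ 160).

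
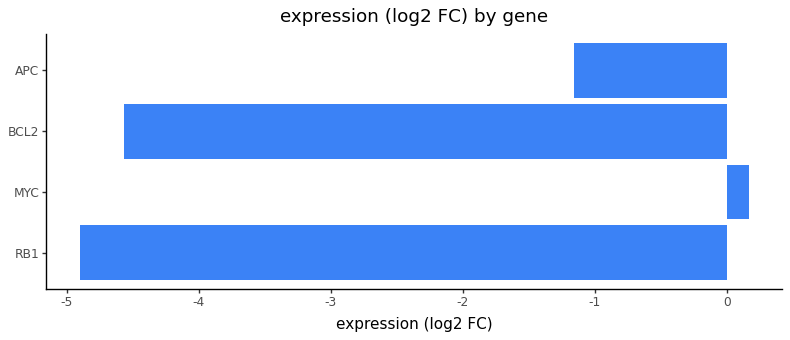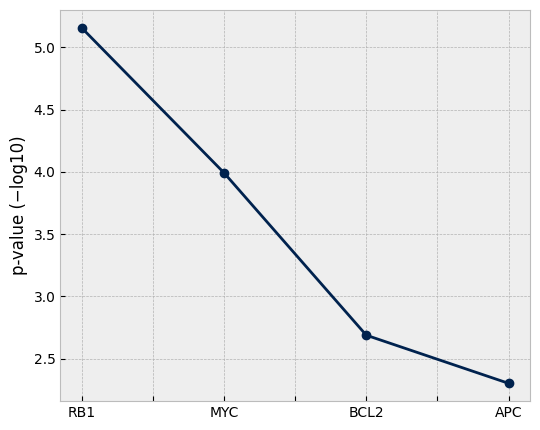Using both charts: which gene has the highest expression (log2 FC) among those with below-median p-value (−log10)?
Chart 2 median p-value (−log10) ≈ 3.5; below-median genes: BCL2, APC. Among those, APC has the highest expression (log2 FC) (≈ -1.16).

APC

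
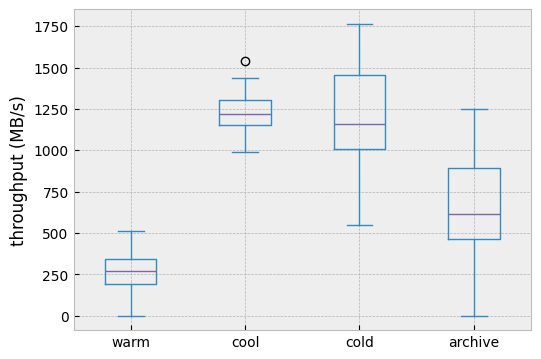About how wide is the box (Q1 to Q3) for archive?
Q3 ≈ 900, Q1 ≈ 500; IQR ≈ 400.

≈ 400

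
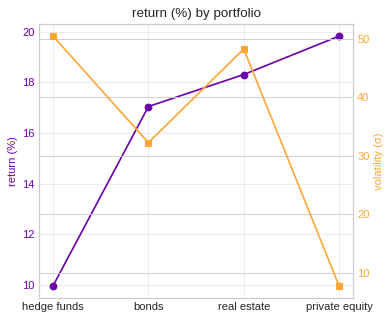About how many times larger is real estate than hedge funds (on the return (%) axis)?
≈ 1.8×

real estate ≈ 18, hedge funds ≈ 10; 18/10 ≈ 1.8.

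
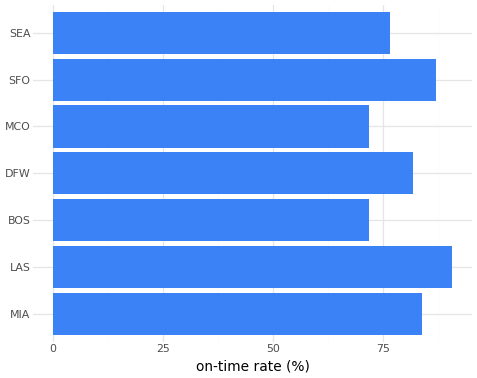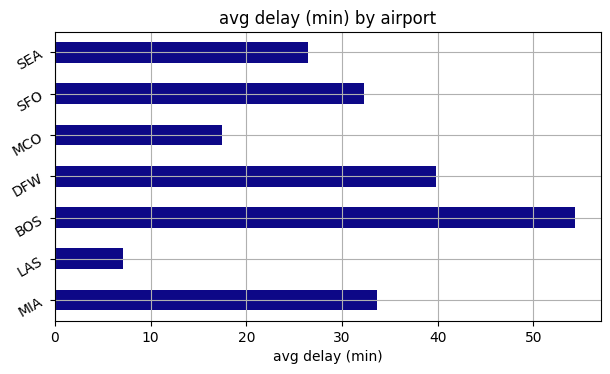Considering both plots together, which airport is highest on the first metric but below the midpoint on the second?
LAS

Chart 2 median avg delay (min) ≈ 30; below-median airports: LAS, MCO, SEA. Among those, LAS has the highest on-time rate (%) (≈ 90).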